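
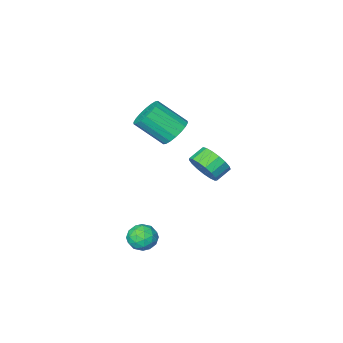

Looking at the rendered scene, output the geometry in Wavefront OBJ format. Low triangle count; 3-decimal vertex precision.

v 1.869 3.787 -2.613
v 2.475 3.902 -3.245
v 2.805 3.018 -1.855
v 3.411 3.133 -2.487
v 3.155 3.817 -1.991
v 2.576 4.293 -2.459
v 2.704 2.627 -2.641
v 2.125 3.103 -3.109
v 2.991 3.186 -3.262
v 3.27 3.921 -2.86
v 2.01 2.999 -2.24
v 2.289 3.734 -1.838
v 2.09 3.912 -2.996
v 3.19 3.008 -2.104
v 3.039 3.41 -1.813
v 3.396 3.478 -2.184
v 2.149 4.141 -2.534
v 2.506 4.209 -2.905
v 2.905 4.16 -2.168
v 2.774 2.711 -2.195
v 3.131 2.779 -2.566
v 1.884 3.442 -2.916
v 2.241 3.51 -3.287
v 2.375 2.76 -2.932
v 2.75 3.559 -3.377
v 3.3 3.107 -2.931
v 2.884 2.809 -3.022
v 2.544 3.089 -3.297
v 2.913 3.991 -3.141
v 3.464 3.539 -2.695
v 3.313 3.941 -2.404
v 2.973 4.22 -2.679
v 3.217 3.57 -3.151
v 1.816 3.381 -2.405
v 2.367 2.929 -1.959
v 2.307 2.7 -2.421
v 1.967 2.979 -2.696
v 1.98 3.813 -2.169
v 2.53 3.361 -1.723
v 2.736 3.831 -1.803
v 2.396 4.111 -2.078
v 2.063 3.35 -1.949
v -2.494 0.861 -0.642
v -2.032 0.225 0.039
v -2.945 0.103 0.544
v -3.406 0.739 -0.138
v -1.979 0.676 0.242
v -2.892 0.554 0.747
v -2.045 1.169 0.243
v -2.957 1.048 0.748
v -2.213 1.592 0.041
v -3.125 1.471 0.546
v -2.445 1.847 -0.317
v -3.358 1.726 0.188
v -2.689 1.877 -0.75
v -3.601 1.755 -0.245
v -2.888 1.673 -1.159
v -3.8 1.552 -0.654
v -2.996 1.284 -1.449
v -3.909 1.162 -0.944
v -2.99 0.797 -1.554
v -3.902 0.676 -1.049
v -2.87 0.325 -1.451
v -3.782 0.204 -0.946
v -2.664 -0.024 -1.162
v -3.576 -0.145 -0.657
v -2.418 -0.17 -0.755
v -3.331 -0.292 -0.25
v -2.19 -0.081 -0.321
v -3.103 -0.202 0.184
v -0.458 1.471 3.271
v 0.232 2.151 3.214
v 1.388 1.088 4.532
v 0.698 0.409 4.589
v -0.013 2.29 3.541
v 1.143 1.228 4.859
v -0.346 2.267 3.814
v 0.81 1.204 5.132
v -0.702 2.086 3.98
v 0.454 1.024 5.298
v -1.009 1.784 4.006
v 0.147 0.721 5.324
v -1.207 1.419 3.886
v -0.05 0.357 5.204
v -1.256 1.065 3.644
v -0.1 0.003 4.962
v -1.148 0.792 3.328
v 0.008 -0.271 4.646
v -0.903 0.652 3.001
v 0.253 -0.41 4.319
v -0.57 0.676 2.728
v 0.586 -0.387 4.046
v -0.214 0.856 2.562
v 0.942 -0.206 3.88
v 0.093 1.159 2.536
v 1.249 0.096 3.854
v 0.29 1.523 2.656
v 1.447 0.461 3.974
v 0.34 1.877 2.898
v 1.496 0.815 4.216
f 1 38 17
f 38 12 41
f 17 41 6
f 38 41 17
f 1 17 13
f 17 6 18
f 13 18 2
f 17 18 13
f 1 13 22
f 13 2 23
f 22 23 8
f 13 23 22
f 1 22 34
f 22 8 37
f 34 37 11
f 22 37 34
f 1 34 38
f 34 11 42
f 38 42 12
f 34 42 38
f 2 18 29
f 18 6 32
f 29 32 10
f 18 32 29
f 6 41 19
f 41 12 40
f 19 40 5
f 41 40 19
f 12 42 39
f 42 11 35
f 39 35 3
f 42 35 39
f 11 37 36
f 37 8 24
f 36 24 7
f 37 24 36
f 8 23 28
f 23 2 25
f 28 25 9
f 23 25 28
f 4 30 16
f 30 10 31
f 16 31 5
f 30 31 16
f 4 16 14
f 16 5 15
f 14 15 3
f 16 15 14
f 4 14 21
f 14 3 20
f 21 20 7
f 14 20 21
f 4 21 26
f 21 7 27
f 26 27 9
f 21 27 26
f 4 26 30
f 26 9 33
f 30 33 10
f 26 33 30
f 5 31 19
f 31 10 32
f 19 32 6
f 31 32 19
f 3 15 39
f 15 5 40
f 39 40 12
f 15 40 39
f 7 20 36
f 20 3 35
f 36 35 11
f 20 35 36
f 9 27 28
f 27 7 24
f 28 24 8
f 27 24 28
f 10 33 29
f 33 9 25
f 29 25 2
f 33 25 29
f 44 43 47
f 44 47 45
f 45 47 48
f 45 48 46
f 47 43 49
f 47 49 48
f 48 49 50
f 48 50 46
f 49 43 51
f 49 51 50
f 50 51 52
f 50 52 46
f 51 43 53
f 51 53 52
f 52 53 54
f 52 54 46
f 53 43 55
f 53 55 54
f 54 55 56
f 54 56 46
f 55 43 57
f 55 57 56
f 56 57 58
f 56 58 46
f 57 43 59
f 57 59 58
f 58 59 60
f 58 60 46
f 59 43 61
f 59 61 60
f 60 61 62
f 60 62 46
f 61 43 63
f 61 63 62
f 62 63 64
f 62 64 46
f 63 43 65
f 63 65 64
f 64 65 66
f 64 66 46
f 65 43 67
f 65 67 66
f 66 67 68
f 66 68 46
f 67 43 69
f 67 69 68
f 68 69 70
f 68 70 46
f 69 43 44
f 69 44 70
f 70 44 45
f 70 45 46
f 72 71 75
f 72 75 73
f 73 75 76
f 73 76 74
f 75 71 77
f 75 77 76
f 76 77 78
f 76 78 74
f 77 71 79
f 77 79 78
f 78 79 80
f 78 80 74
f 79 71 81
f 79 81 80
f 80 81 82
f 80 82 74
f 81 71 83
f 81 83 82
f 82 83 84
f 82 84 74
f 83 71 85
f 83 85 84
f 84 85 86
f 84 86 74
f 85 71 87
f 85 87 86
f 86 87 88
f 86 88 74
f 87 71 89
f 87 89 88
f 88 89 90
f 88 90 74
f 89 71 91
f 89 91 90
f 90 91 92
f 90 92 74
f 91 71 93
f 91 93 92
f 92 93 94
f 92 94 74
f 93 71 95
f 93 95 94
f 94 95 96
f 94 96 74
f 95 71 97
f 95 97 96
f 96 97 98
f 96 98 74
f 97 71 99
f 97 99 98
f 98 99 100
f 98 100 74
f 99 71 72
f 99 72 100
f 100 72 73
f 100 73 74



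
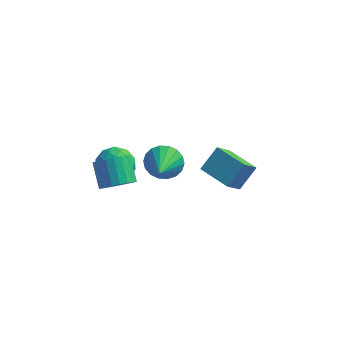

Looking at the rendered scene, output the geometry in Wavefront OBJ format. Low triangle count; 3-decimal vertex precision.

v -2.709 0.761 0.497
v -1.9 0.192 0.481
v -3.3 -0.112 1.699
v -2.491 -0.681 1.683
v -2.43 0.257 1.989
v -2.065 0.797 1.246
v -3.135 -0.717 0.934
v -2.77 -0.177 0.191
v -2.164 -0.721 0.751
v -1.728 -0.119 1.403
v -3.472 0.199 0.777
v -3.036 0.801 1.429
v -2.253 0.553 0.383
v -2.947 -0.473 1.797
v -2.911 0.078 1.976
v -2.436 -0.256 1.967
v -2.349 0.909 0.833
v -1.874 0.574 0.823
v -2.185 0.612 1.71
v -3.326 -0.494 1.357
v -2.851 -0.829 1.347
v -2.764 0.336 0.213
v -2.289 0.002 0.204
v -3.015 -0.532 0.47
v -1.933 -0.318 0.533
v -2.28 -0.831 1.24
v -2.658 -0.852 0.8
v -2.444 -0.535 0.363
v -1.676 0.036 0.916
v -2.024 -0.477 1.623
v -1.987 0.074 1.802
v -1.773 0.391 1.365
v -1.831 -0.501 1.075
v -3.176 0.557 0.557
v -3.524 0.044 1.264
v -3.427 -0.311 0.815
v -3.213 0.006 0.378
v -2.92 0.911 0.94
v -3.267 0.398 1.647
v -2.756 0.615 1.817
v -2.542 0.932 1.38
v -3.369 0.581 1.105
v -2.014 -1.853 1.698
v -1.271 -1.42 1.664
v -1.784 -0.474 2.529
v -2.526 -0.907 2.562
v -1.455 -1.273 1.395
v -1.968 -0.328 2.259
v -1.736 -1.227 1.178
v -2.248 -0.281 2.042
v -2.064 -1.288 1.051
v -2.577 -0.343 1.915
v -2.384 -1.448 1.035
v -2.896 -0.502 1.9
v -2.64 -1.677 1.135
v -3.152 -0.732 1.999
v -2.787 -1.937 1.331
v -3.3 -0.991 2.196
v -2.801 -2.182 1.591
v -3.313 -1.237 2.456
v -2.679 -2.37 1.87
v -3.191 -1.425 2.734
v -2.441 -2.469 2.118
v -2.954 -1.524 2.983
v -2.13 -2.461 2.294
v -2.643 -1.516 3.159
v -1.799 -2.348 2.367
v -2.311 -1.403 3.232
v -1.505 -2.15 2.324
v -2.017 -1.204 3.189
v -1.298 -1.899 2.173
v -1.811 -0.954 3.037
v -1.216 -1.641 1.939
v -1.728 -0.696 2.804
v 2.087 -0.966 2.696
v 1.682 -1.815 3.76
v 2.652 -0.147 3.564
v 2.247 -0.996 4.628
v 3.433 -1.764 2.572
v 3.028 -2.613 3.636
v 3.998 -0.945 3.44
v 3.593 -1.794 4.504
v -0.777 1.946 -0.404
v 0.057 2.228 -0.022
v -0.643 0.374 0.464
v -0.229 2.362 0.266
v -0.624 2.414 0.421
v -1.049 2.373 0.412
v -1.42 2.247 0.242
v -1.664 2.062 -0.056
v -1.733 1.854 -0.422
v -1.612 1.664 -0.785
v -1.325 1.53 -1.073
v -0.931 1.478 -1.228
v -0.505 1.519 -1.219
v -0.134 1.644 -1.049
v 0.11 1.83 -0.752
v 0.178 2.038 -0.385
f 1 38 17
f 38 12 41
f 17 41 6
f 38 41 17
f 1 17 13
f 17 6 18
f 13 18 2
f 17 18 13
f 1 13 22
f 13 2 23
f 22 23 8
f 13 23 22
f 1 22 34
f 22 8 37
f 34 37 11
f 22 37 34
f 1 34 38
f 34 11 42
f 38 42 12
f 34 42 38
f 2 18 29
f 18 6 32
f 29 32 10
f 18 32 29
f 6 41 19
f 41 12 40
f 19 40 5
f 41 40 19
f 12 42 39
f 42 11 35
f 39 35 3
f 42 35 39
f 11 37 36
f 37 8 24
f 36 24 7
f 37 24 36
f 8 23 28
f 23 2 25
f 28 25 9
f 23 25 28
f 4 30 16
f 30 10 31
f 16 31 5
f 30 31 16
f 4 16 14
f 16 5 15
f 14 15 3
f 16 15 14
f 4 14 21
f 14 3 20
f 21 20 7
f 14 20 21
f 4 21 26
f 21 7 27
f 26 27 9
f 21 27 26
f 4 26 30
f 26 9 33
f 30 33 10
f 26 33 30
f 5 31 19
f 31 10 32
f 19 32 6
f 31 32 19
f 3 15 39
f 15 5 40
f 39 40 12
f 15 40 39
f 7 20 36
f 20 3 35
f 36 35 11
f 20 35 36
f 9 27 28
f 27 7 24
f 28 24 8
f 27 24 28
f 10 33 29
f 33 9 25
f 29 25 2
f 33 25 29
f 44 43 47
f 44 47 45
f 45 47 48
f 45 48 46
f 47 43 49
f 47 49 48
f 48 49 50
f 48 50 46
f 49 43 51
f 49 51 50
f 50 51 52
f 50 52 46
f 51 43 53
f 51 53 52
f 52 53 54
f 52 54 46
f 53 43 55
f 53 55 54
f 54 55 56
f 54 56 46
f 55 43 57
f 55 57 56
f 56 57 58
f 56 58 46
f 57 43 59
f 57 59 58
f 58 59 60
f 58 60 46
f 59 43 61
f 59 61 60
f 60 61 62
f 60 62 46
f 61 43 63
f 61 63 62
f 62 63 64
f 62 64 46
f 63 43 65
f 63 65 64
f 64 65 66
f 64 66 46
f 65 43 67
f 65 67 66
f 66 67 68
f 66 68 46
f 67 43 69
f 67 69 68
f 68 69 70
f 68 70 46
f 69 43 71
f 69 71 70
f 70 71 72
f 70 72 46
f 71 43 73
f 71 73 72
f 72 73 74
f 72 74 46
f 73 43 44
f 73 44 74
f 74 44 45
f 74 45 46
f 76 78 75
f 79 76 75
f 75 78 77
f 77 79 75
f 76 82 78
f 80 76 79
f 80 82 76
f 78 82 77
f 81 79 77
f 77 82 81
f 81 80 79
f 82 80 81
f 84 83 86
f 84 86 85
f 86 83 87
f 86 87 85
f 87 83 88
f 87 88 85
f 88 83 89
f 88 89 85
f 89 83 90
f 89 90 85
f 90 83 91
f 90 91 85
f 91 83 92
f 91 92 85
f 92 83 93
f 92 93 85
f 93 83 94
f 93 94 85
f 94 83 95
f 94 95 85
f 95 83 96
f 95 96 85
f 96 83 97
f 96 97 85
f 97 83 98
f 97 98 85
f 98 83 84
f 98 84 85



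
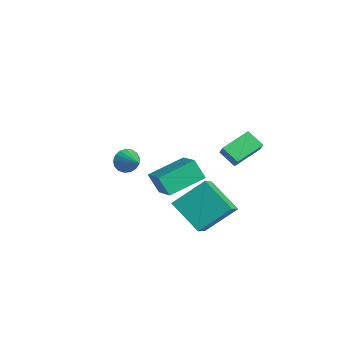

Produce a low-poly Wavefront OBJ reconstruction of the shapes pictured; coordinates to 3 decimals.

v 2.199 2.07 3.115
v 2.006 3.681 3.686
v 3.077 2.394 2.499
v 2.884 4.005 3.071
v 2.736 1.895 3.789
v 2.543 3.506 4.361
v 3.614 2.219 3.174
v 3.421 3.83 3.745
v 1.355 -0.894 0.737
v 0.782 -1.188 1.785
v 1.408 1.12 1.332
v 0.835 0.826 2.379
v 2.805 -1.146 1.461
v 2.232 -1.44 2.508
v 2.858 0.868 2.055
v 2.285 0.574 3.103
v -4.577 0.617 -0.916
v -4.289 0.303 -1.569
v -3.163 0.603 -0.284
v -4.259 0.671 -1.627
v -4.303 1.026 -1.521
v -4.409 1.288 -1.277
v -4.554 1.396 -0.95
v -4.705 1.326 -0.616
v -4.826 1.093 -0.35
v -4.89 0.751 -0.215
v -4.883 0.379 -0.239
v -4.805 0.061 -0.419
v -4.676 -0.129 -0.713
v -4.524 -0.149 -1.054
v -4.384 0.007 -1.363
v -0.185 1.164 -1.813
v 0.241 2.865 -0.502
v 1.553 1.666 -3.029
v 1.979 3.368 -1.718
v 0.821 0.132 -0.802
v 1.247 1.834 0.509
v 2.559 0.635 -2.018
v 2.985 2.336 -0.707
f 2 4 1
f 5 2 1
f 1 4 3
f 3 5 1
f 2 8 4
f 6 2 5
f 6 8 2
f 4 8 3
f 7 5 3
f 3 8 7
f 7 6 5
f 8 6 7
f 10 12 9
f 13 10 9
f 9 12 11
f 11 13 9
f 10 16 12
f 14 10 13
f 14 16 10
f 12 16 11
f 15 13 11
f 11 16 15
f 15 14 13
f 16 14 15
f 18 17 20
f 18 20 19
f 20 17 21
f 20 21 19
f 21 17 22
f 21 22 19
f 22 17 23
f 22 23 19
f 23 17 24
f 23 24 19
f 24 17 25
f 24 25 19
f 25 17 26
f 25 26 19
f 26 17 27
f 26 27 19
f 27 17 28
f 27 28 19
f 28 17 29
f 28 29 19
f 29 17 30
f 29 30 19
f 30 17 31
f 30 31 19
f 31 17 18
f 31 18 19
f 33 35 32
f 36 33 32
f 32 35 34
f 34 36 32
f 33 39 35
f 37 33 36
f 37 39 33
f 35 39 34
f 38 36 34
f 34 39 38
f 38 37 36
f 39 37 38



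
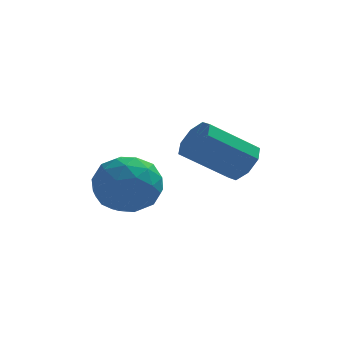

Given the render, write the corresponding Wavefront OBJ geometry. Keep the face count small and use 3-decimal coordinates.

v 0.62 -1.391 1.05
v 1.124 -1.414 1.721
v -0.497 -1.832 2.922
v -1 -1.809 2.25
v 0.89 -0.826 1.61
v -0.731 -1.244 2.811
v 0.498 -0.569 1.17
v -1.123 -0.987 2.371
v 0.178 -0.793 0.66
v -1.443 -1.211 1.86
v 0.117 -1.368 0.378
v -1.504 -1.786 1.579
v 0.351 -1.956 0.489
v -1.27 -2.374 1.69
v 0.743 -2.213 0.929
v -0.878 -2.631 2.13
v 1.063 -1.989 1.44
v -0.558 -2.407 2.64
v -4.222 -1.602 0.532
v -3.469 -1.116 -0.34
v -2.811 -2.984 0.98
v -2.058 -2.498 0.108
v -2.309 -1.85 1.148
v -3.181 -0.996 0.871
v -3.099 -3.104 -0.231
v -3.971 -2.25 -0.508
v -2.775 -2.044 -0.812
v -2.287 -1.269 0.04
v -3.993 -2.831 0.6
v -3.505 -2.056 1.452
v -3.969 -1.238 0.057
v -2.311 -2.862 0.583
v -2.459 -2.481 1.195
v -2.016 -2.196 0.682
v -3.8 -1.167 0.769
v -3.357 -0.882 0.256
v -2.676 -1.313 1.131
v -2.923 -3.218 0.384
v -2.48 -2.933 -0.129
v -4.264 -1.904 -0.042
v -3.821 -1.619 -0.555
v -3.604 -2.787 -0.491
v -3.118 -1.498 -0.734
v -2.289 -2.31 -0.47
v -2.901 -2.666 -0.67
v -3.413 -2.164 -0.833
v -2.831 -1.042 -0.233
v -2.002 -1.854 0.031
v -2.15 -1.474 0.642
v -2.662 -0.972 0.48
v -2.424 -1.588 -0.51
v -4.278 -2.246 0.609
v -3.449 -3.058 0.873
v -3.618 -3.128 0.16
v -4.13 -2.626 -0.002
v -3.991 -1.79 1.11
v -3.162 -2.602 1.374
v -2.867 -1.936 1.473
v -3.379 -1.434 1.31
v -3.856 -2.512 1.15
f 2 1 5
f 2 5 3
f 3 5 6
f 3 6 4
f 5 1 7
f 5 7 6
f 6 7 8
f 6 8 4
f 7 1 9
f 7 9 8
f 8 9 10
f 8 10 4
f 9 1 11
f 9 11 10
f 10 11 12
f 10 12 4
f 11 1 13
f 11 13 12
f 12 13 14
f 12 14 4
f 13 1 15
f 13 15 14
f 14 15 16
f 14 16 4
f 15 1 17
f 15 17 16
f 16 17 18
f 16 18 4
f 17 1 2
f 17 2 18
f 18 2 3
f 18 3 4
f 19 56 35
f 56 30 59
f 35 59 24
f 56 59 35
f 19 35 31
f 35 24 36
f 31 36 20
f 35 36 31
f 19 31 40
f 31 20 41
f 40 41 26
f 31 41 40
f 19 40 52
f 40 26 55
f 52 55 29
f 40 55 52
f 19 52 56
f 52 29 60
f 56 60 30
f 52 60 56
f 20 36 47
f 36 24 50
f 47 50 28
f 36 50 47
f 24 59 37
f 59 30 58
f 37 58 23
f 59 58 37
f 30 60 57
f 60 29 53
f 57 53 21
f 60 53 57
f 29 55 54
f 55 26 42
f 54 42 25
f 55 42 54
f 26 41 46
f 41 20 43
f 46 43 27
f 41 43 46
f 22 48 34
f 48 28 49
f 34 49 23
f 48 49 34
f 22 34 32
f 34 23 33
f 32 33 21
f 34 33 32
f 22 32 39
f 32 21 38
f 39 38 25
f 32 38 39
f 22 39 44
f 39 25 45
f 44 45 27
f 39 45 44
f 22 44 48
f 44 27 51
f 48 51 28
f 44 51 48
f 23 49 37
f 49 28 50
f 37 50 24
f 49 50 37
f 21 33 57
f 33 23 58
f 57 58 30
f 33 58 57
f 25 38 54
f 38 21 53
f 54 53 29
f 38 53 54
f 27 45 46
f 45 25 42
f 46 42 26
f 45 42 46
f 28 51 47
f 51 27 43
f 47 43 20
f 51 43 47



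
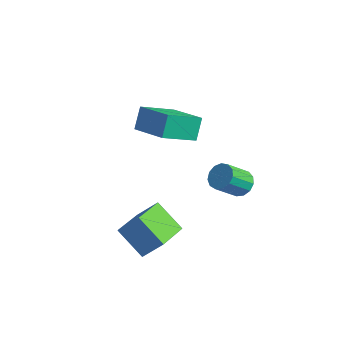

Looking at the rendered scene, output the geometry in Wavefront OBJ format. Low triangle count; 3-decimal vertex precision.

v 0.333 -4.202 -3.849
v -1.072 -4.333 -2.715
v -0.295 -2.288 -4.405
v -1.7 -2.419 -3.271
v 1.12 -3.641 -2.809
v -0.285 -3.772 -1.675
v 0.492 -1.727 -3.365
v -0.913 -1.858 -2.231
v 0.042 2.858 -3.31
v 0.776 2.66 -3.298
v 0.452 1.525 -2.218
v -0.282 1.722 -2.23
v 0.727 2.961 -2.996
v 0.403 1.825 -1.917
v 0.46 3.228 -2.795
v 0.136 2.093 -1.715
v 0.061 3.378 -2.757
v -0.263 2.243 -1.677
v -0.344 3.363 -2.894
v -0.668 2.228 -1.814
v -0.627 3.188 -3.164
v -0.951 2.052 -2.084
v -0.697 2.907 -3.479
v -1.021 1.772 -2.4
v -0.533 2.611 -3.742
v -0.857 1.476 -2.662
v -0.186 2.393 -3.867
v -0.51 1.258 -2.787
v 0.233 2.323 -3.815
v -0.09 1.187 -2.735
v 0.592 2.423 -3.603
v 0.268 1.287 -2.523
v -2.981 -1.213 1.486
v -3.243 -0.549 2.549
v -2.46 0.498 0.546
v -2.722 1.162 1.609
v -0.998 -1.462 2.131
v -1.26 -0.798 3.194
v -0.477 0.249 1.191
v -0.739 0.913 2.254
f 2 4 1
f 5 2 1
f 1 4 3
f 3 5 1
f 2 8 4
f 6 2 5
f 6 8 2
f 4 8 3
f 7 5 3
f 3 8 7
f 7 6 5
f 8 6 7
f 10 9 13
f 10 13 11
f 11 13 14
f 11 14 12
f 13 9 15
f 13 15 14
f 14 15 16
f 14 16 12
f 15 9 17
f 15 17 16
f 16 17 18
f 16 18 12
f 17 9 19
f 17 19 18
f 18 19 20
f 18 20 12
f 19 9 21
f 19 21 20
f 20 21 22
f 20 22 12
f 21 9 23
f 21 23 22
f 22 23 24
f 22 24 12
f 23 9 25
f 23 25 24
f 24 25 26
f 24 26 12
f 25 9 27
f 25 27 26
f 26 27 28
f 26 28 12
f 27 9 29
f 27 29 28
f 28 29 30
f 28 30 12
f 29 9 31
f 29 31 30
f 30 31 32
f 30 32 12
f 31 9 10
f 31 10 32
f 32 10 11
f 32 11 12
f 34 36 33
f 37 34 33
f 33 36 35
f 35 37 33
f 34 40 36
f 38 34 37
f 38 40 34
f 36 40 35
f 39 37 35
f 35 40 39
f 39 38 37
f 40 38 39



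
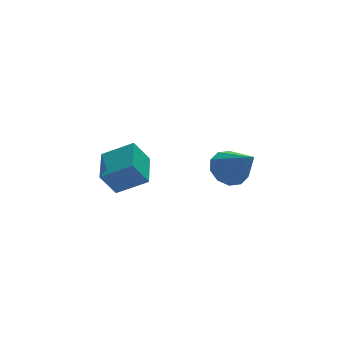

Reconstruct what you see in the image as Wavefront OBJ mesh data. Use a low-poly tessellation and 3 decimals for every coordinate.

v -3.823 1.25 0.33
v -2.594 0.601 1.122
v -3.212 2.895 0.73
v -1.983 2.246 1.522
v -3.117 1.254 -0.762
v -1.888 0.605 0.03
v -2.506 2.899 -0.362
v -1.277 2.25 0.43
v 2.309 2.129 -0.787
v 3.271 2.312 -0.934
v 2.811 0.611 0.607
v 3.078 2.669 -0.475
v 2.592 2.819 -0.136
v 1.998 2.706 -0.045
v 1.522 2.373 -0.238
v 1.347 1.946 -0.64
v 1.54 1.589 -1.098
v 2.026 1.438 -1.437
v 2.621 1.551 -1.528
v 3.096 1.885 -1.335
f 2 4 1
f 5 2 1
f 1 4 3
f 3 5 1
f 2 8 4
f 6 2 5
f 6 8 2
f 4 8 3
f 7 5 3
f 3 8 7
f 7 6 5
f 8 6 7
f 10 9 12
f 10 12 11
f 12 9 13
f 12 13 11
f 13 9 14
f 13 14 11
f 14 9 15
f 14 15 11
f 15 9 16
f 15 16 11
f 16 9 17
f 16 17 11
f 17 9 18
f 17 18 11
f 18 9 19
f 18 19 11
f 19 9 20
f 19 20 11
f 20 9 10
f 20 10 11



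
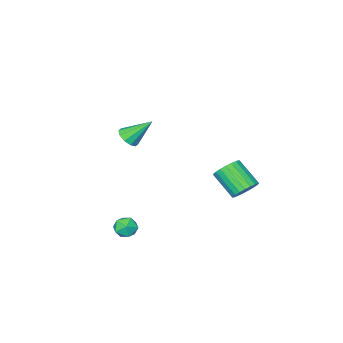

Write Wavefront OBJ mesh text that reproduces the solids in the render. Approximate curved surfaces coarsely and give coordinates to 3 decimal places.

v 3.253 0.697 -2.103
v 3.9 0.662 -2.553
v 3.32 -0.562 -1.907
v 3.967 -0.597 -2.357
v 3.994 -0.24 -1.655
v 3.953 0.538 -1.776
v 3.267 -0.438 -2.684
v 3.226 0.34 -2.805
v 3.909 -0.04 -2.912
v 4.358 0.083 -2.276
v 2.862 0.017 -2.184
v 3.311 0.14 -1.548
v -4.021 1.438 -1.801
v -3.332 1.094 -2.285
v -3.23 -0.422 -1.063
v -3.919 -0.078 -0.579
v -3.15 1.31 -2.033
v -3.048 -0.206 -0.81
v -3.12 1.548 -1.74
v -3.018 0.032 -0.518
v -3.245 1.767 -1.458
v -3.143 0.251 -0.236
v -3.504 1.929 -1.236
v -3.402 0.413 -0.013
v -3.853 2.006 -1.111
v -3.751 0.491 0.112
v -4.231 1.985 -1.105
v -4.129 0.47 0.117
v -4.572 1.87 -1.22
v -4.47 0.354 0.003
v -4.818 1.679 -1.435
v -4.716 0.164 -0.213
v -4.927 1.447 -1.714
v -4.825 -0.068 -0.491
v -4.878 1.214 -2.008
v -4.776 -0.302 -0.785
v -4.682 1.019 -2.266
v -4.58 -0.497 -1.043
v -4.371 0.896 -2.443
v -4.269 -0.619 -1.221
v -4 0.868 -2.51
v -3.898 -0.648 -1.287
v -3.632 0.937 -2.454
v -3.53 -0.578 -1.232
v 1.762 -1.886 3.324
v 2.387 -1.859 3.739
v 0.838 -0.934 4.656
v 2.38 -1.484 3.465
v 2.136 -1.263 3.138
v 1.75 -1.28 2.883
v 1.369 -1.529 2.795
v 1.138 -1.914 2.91
v 1.145 -2.288 3.183
v 1.388 -2.509 3.51
v 1.774 -2.492 3.766
v 2.156 -2.244 3.853
f 1 12 6
f 1 6 2
f 1 2 8
f 1 8 11
f 1 11 12
f 2 6 10
f 6 12 5
f 12 11 3
f 11 8 7
f 8 2 9
f 4 10 5
f 4 5 3
f 4 3 7
f 4 7 9
f 4 9 10
f 5 10 6
f 3 5 12
f 7 3 11
f 9 7 8
f 10 9 2
f 14 13 17
f 14 17 15
f 15 17 18
f 15 18 16
f 17 13 19
f 17 19 18
f 18 19 20
f 18 20 16
f 19 13 21
f 19 21 20
f 20 21 22
f 20 22 16
f 21 13 23
f 21 23 22
f 22 23 24
f 22 24 16
f 23 13 25
f 23 25 24
f 24 25 26
f 24 26 16
f 25 13 27
f 25 27 26
f 26 27 28
f 26 28 16
f 27 13 29
f 27 29 28
f 28 29 30
f 28 30 16
f 29 13 31
f 29 31 30
f 30 31 32
f 30 32 16
f 31 13 33
f 31 33 32
f 32 33 34
f 32 34 16
f 33 13 35
f 33 35 34
f 34 35 36
f 34 36 16
f 35 13 37
f 35 37 36
f 36 37 38
f 36 38 16
f 37 13 39
f 37 39 38
f 38 39 40
f 38 40 16
f 39 13 41
f 39 41 40
f 40 41 42
f 40 42 16
f 41 13 43
f 41 43 42
f 42 43 44
f 42 44 16
f 43 13 14
f 43 14 44
f 44 14 15
f 44 15 16
f 46 45 48
f 46 48 47
f 48 45 49
f 48 49 47
f 49 45 50
f 49 50 47
f 50 45 51
f 50 51 47
f 51 45 52
f 51 52 47
f 52 45 53
f 52 53 47
f 53 45 54
f 53 54 47
f 54 45 55
f 54 55 47
f 55 45 56
f 55 56 47
f 56 45 46
f 56 46 47



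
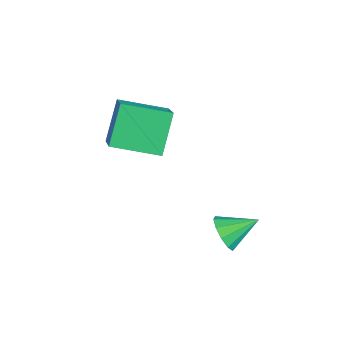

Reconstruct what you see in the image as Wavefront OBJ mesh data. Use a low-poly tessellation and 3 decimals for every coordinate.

v 3.606 1.919 -2.747
v 4.282 1.583 -2.294
v 3.814 3.301 -2.033
v 4.477 1.793 -2.756
v 4.34 2.051 -3.215
v 3.922 2.258 -3.495
v 3.384 2.336 -3.49
v 2.931 2.254 -3.201
v 2.735 2.045 -2.738
v 2.873 1.787 -2.279
v 3.29 1.58 -1.999
v 3.829 1.502 -2.005
v -2.238 -0.798 1.505
v -0.511 -1.111 2.797
v -1.507 1.184 1.008
v 0.22 0.87 2.301
v -1.18 -1.59 -0.101
v 0.547 -1.904 1.192
v -0.449 0.391 -0.597
v 1.278 0.078 0.695
f 2 1 4
f 2 4 3
f 4 1 5
f 4 5 3
f 5 1 6
f 5 6 3
f 6 1 7
f 6 7 3
f 7 1 8
f 7 8 3
f 8 1 9
f 8 9 3
f 9 1 10
f 9 10 3
f 10 1 11
f 10 11 3
f 11 1 12
f 11 12 3
f 12 1 2
f 12 2 3
f 14 16 13
f 17 14 13
f 13 16 15
f 15 17 13
f 14 20 16
f 18 14 17
f 18 20 14
f 16 20 15
f 19 17 15
f 15 20 19
f 19 18 17
f 20 18 19



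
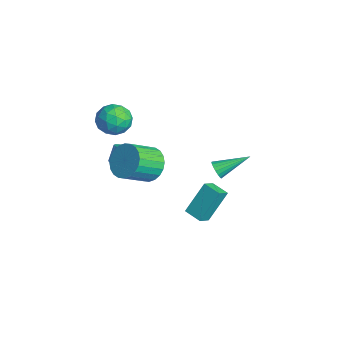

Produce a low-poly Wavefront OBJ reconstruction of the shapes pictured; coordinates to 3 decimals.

v -1.06 1.122 -0.252
v -0.805 1.308 -0.714
v -0.84 2.818 0.552
v -1.044 1.36 -0.759
v -1.287 1.365 -0.702
v -1.485 1.321 -0.557
v -1.598 1.238 -0.351
v -1.605 1.132 -0.125
v -1.504 1.024 0.075
v -1.314 0.936 0.211
v -1.075 0.884 0.255
v -0.832 0.879 0.199
v -0.634 0.922 0.053
v -0.521 1.005 -0.153
v -0.514 1.111 -0.378
v -0.615 1.219 -0.579
v -1.771 0.176 -3.799
v -2.036 1.279 -2.127
v -0.874 0.669 -3.982
v -1.139 1.772 -2.31
v -1.341 -0.432 -3.33
v -1.606 0.671 -1.658
v -0.444 0.061 -3.513
v -0.709 1.164 -1.841
v -0.499 -2.553 1.581
v 0.178 -1.991 2.117
v 0.576 -3.365 3.055
v -0.101 -3.927 2.519
v -0.156 -1.94 2.334
v 0.241 -3.313 3.272
v -0.542 -1.981 2.436
v -0.145 -3.355 3.375
v -0.922 -2.11 2.409
v -0.525 -3.483 3.347
v -1.237 -2.307 2.255
v -0.84 -3.68 3.193
v -1.44 -2.54 1.999
v -1.043 -3.914 2.937
v -1.5 -2.776 1.679
v -1.102 -4.149 2.617
v -1.407 -2.978 1.344
v -1.009 -4.351 2.282
v -1.176 -3.115 1.045
v -0.778 -4.489 1.983
v -0.841 -3.167 0.828
v -0.444 -4.54 1.766
v -0.455 -3.125 0.725
v -0.058 -4.499 1.664
v -0.075 -2.997 0.753
v 0.322 -4.37 1.691
v 0.24 -2.8 0.907
v 0.637 -4.173 1.845
v 0.443 -2.566 1.163
v 0.84 -3.94 2.101
v 0.502 -2.331 1.483
v 0.9 -3.704 2.421
v 0.409 -2.129 1.818
v 0.807 -3.502 2.756
v -2.883 -3.34 -0.04
v -2.296 -3.326 0.189
v -2.651 -2.926 1.07
v -3.237 -2.94 0.84
v -2.328 -3.058 0.055
v -2.682 -2.658 0.935
v -2.486 -2.855 -0.101
v -2.84 -2.454 0.779
v -2.736 -2.762 -0.244
v -3.09 -2.362 0.637
v -3.019 -2.803 -0.339
v -3.373 -2.402 0.541
v -3.271 -2.966 -0.366
v -3.625 -2.566 0.514
v -3.434 -3.215 -0.319
v -3.788 -2.815 0.562
v -3.471 -3.493 -0.207
v -3.825 -3.092 0.673
v -3.373 -3.735 -0.058
v -3.727 -3.335 0.823
v -3.163 -3.888 0.096
v -3.517 -3.487 0.976
v -2.889 -3.915 0.219
v -3.243 -3.514 1.099
v -2.613 -3.81 0.282
v -2.967 -3.409 1.162
v -2.399 -3.597 0.271
v -2.754 -3.197 1.152
v -3.684 -3.115 3.49
v -3.04 -3.169 4.237
v -2.76 -4.091 2.623
v -2.116 -4.145 3.37
v -3.007 -4.564 3.455
v -3.578 -3.96 3.99
v -2.222 -3.3 2.87
v -2.793 -2.696 3.405
v -2.136 -3.283 3.854
v -2.622 -4.064 4.216
v -3.178 -3.196 2.644
v -3.664 -3.977 3.006
v -3.443 -3.056 3.939
v -2.357 -4.204 2.921
v -2.881 -4.45 2.97
v -2.502 -4.481 3.41
v -3.76 -3.522 3.794
v -3.381 -3.553 4.234
v -3.362 -4.373 3.774
v -2.419 -3.707 2.626
v -2.04 -3.738 3.066
v -3.298 -2.779 3.45
v -2.919 -2.81 3.89
v -2.438 -2.887 3.086
v -2.533 -3.155 4.154
v -1.99 -3.729 3.644
v -2.052 -3.232 3.35
v -2.388 -2.877 3.665
v -2.819 -3.615 4.366
v -2.276 -4.188 3.857
v -2.8 -4.434 3.906
v -3.135 -4.08 4.221
v -2.287 -3.682 4.141
v -3.524 -3.072 3.003
v -2.981 -3.645 2.494
v -2.665 -3.18 2.639
v -3 -2.826 2.954
v -3.81 -3.531 3.216
v -3.267 -4.105 2.706
v -3.412 -4.383 3.195
v -3.748 -4.028 3.51
v -3.513 -3.578 2.719
f 2 1 4
f 2 4 3
f 4 1 5
f 4 5 3
f 5 1 6
f 5 6 3
f 6 1 7
f 6 7 3
f 7 1 8
f 7 8 3
f 8 1 9
f 8 9 3
f 9 1 10
f 9 10 3
f 10 1 11
f 10 11 3
f 11 1 12
f 11 12 3
f 12 1 13
f 12 13 3
f 13 1 14
f 13 14 3
f 14 1 15
f 14 15 3
f 15 1 16
f 15 16 3
f 16 1 2
f 16 2 3
f 18 20 17
f 21 18 17
f 17 20 19
f 19 21 17
f 18 24 20
f 22 18 21
f 22 24 18
f 20 24 19
f 23 21 19
f 19 24 23
f 23 22 21
f 24 22 23
f 26 25 29
f 26 29 27
f 27 29 30
f 27 30 28
f 29 25 31
f 29 31 30
f 30 31 32
f 30 32 28
f 31 25 33
f 31 33 32
f 32 33 34
f 32 34 28
f 33 25 35
f 33 35 34
f 34 35 36
f 34 36 28
f 35 25 37
f 35 37 36
f 36 37 38
f 36 38 28
f 37 25 39
f 37 39 38
f 38 39 40
f 38 40 28
f 39 25 41
f 39 41 40
f 40 41 42
f 40 42 28
f 41 25 43
f 41 43 42
f 42 43 44
f 42 44 28
f 43 25 45
f 43 45 44
f 44 45 46
f 44 46 28
f 45 25 47
f 45 47 46
f 46 47 48
f 46 48 28
f 47 25 49
f 47 49 48
f 48 49 50
f 48 50 28
f 49 25 51
f 49 51 50
f 50 51 52
f 50 52 28
f 51 25 53
f 51 53 52
f 52 53 54
f 52 54 28
f 53 25 55
f 53 55 54
f 54 55 56
f 54 56 28
f 55 25 57
f 55 57 56
f 56 57 58
f 56 58 28
f 57 25 26
f 57 26 58
f 58 26 27
f 58 27 28
f 60 59 63
f 60 63 61
f 61 63 64
f 61 64 62
f 63 59 65
f 63 65 64
f 64 65 66
f 64 66 62
f 65 59 67
f 65 67 66
f 66 67 68
f 66 68 62
f 67 59 69
f 67 69 68
f 68 69 70
f 68 70 62
f 69 59 71
f 69 71 70
f 70 71 72
f 70 72 62
f 71 59 73
f 71 73 72
f 72 73 74
f 72 74 62
f 73 59 75
f 73 75 74
f 74 75 76
f 74 76 62
f 75 59 77
f 75 77 76
f 76 77 78
f 76 78 62
f 77 59 79
f 77 79 78
f 78 79 80
f 78 80 62
f 79 59 81
f 79 81 80
f 80 81 82
f 80 82 62
f 81 59 83
f 81 83 82
f 82 83 84
f 82 84 62
f 83 59 85
f 83 85 84
f 84 85 86
f 84 86 62
f 85 59 60
f 85 60 86
f 86 60 61
f 86 61 62
f 87 124 103
f 124 98 127
f 103 127 92
f 124 127 103
f 87 103 99
f 103 92 104
f 99 104 88
f 103 104 99
f 87 99 108
f 99 88 109
f 108 109 94
f 99 109 108
f 87 108 120
f 108 94 123
f 120 123 97
f 108 123 120
f 87 120 124
f 120 97 128
f 124 128 98
f 120 128 124
f 88 104 115
f 104 92 118
f 115 118 96
f 104 118 115
f 92 127 105
f 127 98 126
f 105 126 91
f 127 126 105
f 98 128 125
f 128 97 121
f 125 121 89
f 128 121 125
f 97 123 122
f 123 94 110
f 122 110 93
f 123 110 122
f 94 109 114
f 109 88 111
f 114 111 95
f 109 111 114
f 90 116 102
f 116 96 117
f 102 117 91
f 116 117 102
f 90 102 100
f 102 91 101
f 100 101 89
f 102 101 100
f 90 100 107
f 100 89 106
f 107 106 93
f 100 106 107
f 90 107 112
f 107 93 113
f 112 113 95
f 107 113 112
f 90 112 116
f 112 95 119
f 116 119 96
f 112 119 116
f 91 117 105
f 117 96 118
f 105 118 92
f 117 118 105
f 89 101 125
f 101 91 126
f 125 126 98
f 101 126 125
f 93 106 122
f 106 89 121
f 122 121 97
f 106 121 122
f 95 113 114
f 113 93 110
f 114 110 94
f 113 110 114
f 96 119 115
f 119 95 111
f 115 111 88
f 119 111 115



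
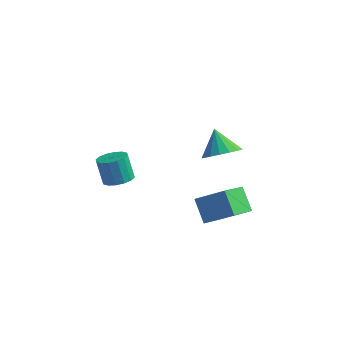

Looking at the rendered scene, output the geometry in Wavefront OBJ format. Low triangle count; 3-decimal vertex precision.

v 0.593 2.734 -3.4
v 2.057 3.092 -2.452
v 0.775 4.45 -4.329
v 2.238 4.809 -3.381
v 1.442 2.071 -4.459
v 2.905 2.43 -3.511
v 1.623 3.788 -5.388
v 3.087 4.146 -4.44
v -3.091 1.671 -2.486
v -2.581 2.322 -2.413
v -3.08 2.561 -1.061
v -3.589 1.909 -1.134
v -2.945 2.483 -2.575
v -3.444 2.722 -1.224
v -3.347 2.426 -2.714
v -3.846 2.665 -1.363
v -3.681 2.167 -2.791
v -4.18 2.406 -1.44
v -3.857 1.775 -2.787
v -4.356 2.014 -1.436
v -3.827 1.355 -2.702
v -4.326 1.594 -1.351
v -3.6 1.019 -2.559
v -4.099 1.258 -1.207
v -3.236 0.858 -2.396
v -3.735 1.097 -1.045
v -2.834 0.915 -2.257
v -3.333 1.154 -0.906
v -2.5 1.174 -2.18
v -2.999 1.413 -0.829
v -2.324 1.566 -2.184
v -2.823 1.805 -0.833
v -2.354 1.986 -2.269
v -2.853 2.225 -0.918
v 2.654 1.513 1.765
v 3.256 1.042 2.44
v 1.906 2.147 2.875
v 3.485 1.464 2.354
v 3.524 1.897 2.132
v 3.364 2.243 1.827
v 3.04 2.421 1.507
v 2.629 2.391 1.247
v 2.222 2.16 1.105
v 1.915 1.781 1.115
v 1.777 1.341 1.273
v 1.84 0.94 1.545
v 2.089 0.67 1.866
v 2.467 0.593 2.165
v 2.888 0.728 2.372
f 2 4 1
f 5 2 1
f 1 4 3
f 3 5 1
f 2 8 4
f 6 2 5
f 6 8 2
f 4 8 3
f 7 5 3
f 3 8 7
f 7 6 5
f 8 6 7
f 10 9 13
f 10 13 11
f 11 13 14
f 11 14 12
f 13 9 15
f 13 15 14
f 14 15 16
f 14 16 12
f 15 9 17
f 15 17 16
f 16 17 18
f 16 18 12
f 17 9 19
f 17 19 18
f 18 19 20
f 18 20 12
f 19 9 21
f 19 21 20
f 20 21 22
f 20 22 12
f 21 9 23
f 21 23 22
f 22 23 24
f 22 24 12
f 23 9 25
f 23 25 24
f 24 25 26
f 24 26 12
f 25 9 27
f 25 27 26
f 26 27 28
f 26 28 12
f 27 9 29
f 27 29 28
f 28 29 30
f 28 30 12
f 29 9 31
f 29 31 30
f 30 31 32
f 30 32 12
f 31 9 33
f 31 33 32
f 32 33 34
f 32 34 12
f 33 9 10
f 33 10 34
f 34 10 11
f 34 11 12
f 36 35 38
f 36 38 37
f 38 35 39
f 38 39 37
f 39 35 40
f 39 40 37
f 40 35 41
f 40 41 37
f 41 35 42
f 41 42 37
f 42 35 43
f 42 43 37
f 43 35 44
f 43 44 37
f 44 35 45
f 44 45 37
f 45 35 46
f 45 46 37
f 46 35 47
f 46 47 37
f 47 35 48
f 47 48 37
f 48 35 49
f 48 49 37
f 49 35 36
f 49 36 37



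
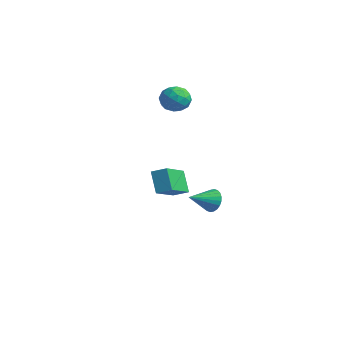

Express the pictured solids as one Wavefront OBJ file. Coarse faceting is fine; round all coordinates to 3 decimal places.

v -1.525 3.336 -3.715
v -0.976 3.097 -4.333
v -1.515 1.724 -3.085
v -0.764 3.193 -4.091
v -0.668 3.311 -3.792
v -0.703 3.432 -3.481
v -0.862 3.539 -3.205
v -1.122 3.614 -3.007
v -1.444 3.648 -2.917
v -1.778 3.634 -2.949
v -2.073 3.574 -3.097
v -2.285 3.478 -3.339
v -2.381 3.361 -3.638
v -2.347 3.239 -3.949
v -2.187 3.133 -4.224
v -1.927 3.057 -4.422
v -1.605 3.024 -4.512
v -1.271 3.038 -4.481
v 1.924 -1.694 0.713
v 2.95 -3.365 1.618
v 2.58 -1.102 1.063
v 3.606 -2.773 1.968
v 2.754 -1.867 -0.548
v 3.78 -3.538 0.357
v 3.41 -1.275 -0.198
v 4.436 -2.946 0.707
v -4.557 2.613 4.333
v -3.91 3.143 3.768
v -3.69 1.257 4.052
v -3.043 1.787 3.487
v -3.079 1.934 4.485
v -3.615 2.771 4.659
v -3.985 1.629 3.161
v -4.521 2.466 3.335
v -3.557 2.535 3.044
v -2.997 2.723 3.862
v -4.603 1.677 3.958
v -4.043 1.865 4.776
v -4.309 2.997 4.075
v -3.291 1.403 3.745
v -3.312 1.489 4.332
v -2.931 1.801 4
v -4.136 2.778 4.599
v -3.756 3.09 4.267
v -3.267 2.379 4.688
v -3.844 1.31 3.553
v -3.464 1.622 3.221
v -4.669 2.599 3.82
v -4.288 2.911 3.488
v -4.333 2.021 3.132
v -3.722 2.951 3.317
v -3.212 2.154 3.152
v -3.766 2.061 2.961
v -4.081 2.553 3.063
v -3.392 3.062 3.798
v -2.883 2.265 3.633
v -2.904 2.351 4.22
v -3.219 2.844 4.322
v -3.185 2.705 3.373
v -4.717 2.135 4.187
v -4.208 1.338 4.022
v -4.381 1.556 3.498
v -4.696 2.049 3.6
v -4.388 2.246 4.668
v -3.878 1.449 4.503
v -3.519 1.847 4.757
v -3.834 2.339 4.859
v -4.415 1.695 4.447
f 2 1 4
f 2 4 3
f 4 1 5
f 4 5 3
f 5 1 6
f 5 6 3
f 6 1 7
f 6 7 3
f 7 1 8
f 7 8 3
f 8 1 9
f 8 9 3
f 9 1 10
f 9 10 3
f 10 1 11
f 10 11 3
f 11 1 12
f 11 12 3
f 12 1 13
f 12 13 3
f 13 1 14
f 13 14 3
f 14 1 15
f 14 15 3
f 15 1 16
f 15 16 3
f 16 1 17
f 16 17 3
f 17 1 18
f 17 18 3
f 18 1 2
f 18 2 3
f 20 22 19
f 23 20 19
f 19 22 21
f 21 23 19
f 20 26 22
f 24 20 23
f 24 26 20
f 22 26 21
f 25 23 21
f 21 26 25
f 25 24 23
f 26 24 25
f 27 64 43
f 64 38 67
f 43 67 32
f 64 67 43
f 27 43 39
f 43 32 44
f 39 44 28
f 43 44 39
f 27 39 48
f 39 28 49
f 48 49 34
f 39 49 48
f 27 48 60
f 48 34 63
f 60 63 37
f 48 63 60
f 27 60 64
f 60 37 68
f 64 68 38
f 60 68 64
f 28 44 55
f 44 32 58
f 55 58 36
f 44 58 55
f 32 67 45
f 67 38 66
f 45 66 31
f 67 66 45
f 38 68 65
f 68 37 61
f 65 61 29
f 68 61 65
f 37 63 62
f 63 34 50
f 62 50 33
f 63 50 62
f 34 49 54
f 49 28 51
f 54 51 35
f 49 51 54
f 30 56 42
f 56 36 57
f 42 57 31
f 56 57 42
f 30 42 40
f 42 31 41
f 40 41 29
f 42 41 40
f 30 40 47
f 40 29 46
f 47 46 33
f 40 46 47
f 30 47 52
f 47 33 53
f 52 53 35
f 47 53 52
f 30 52 56
f 52 35 59
f 56 59 36
f 52 59 56
f 31 57 45
f 57 36 58
f 45 58 32
f 57 58 45
f 29 41 65
f 41 31 66
f 65 66 38
f 41 66 65
f 33 46 62
f 46 29 61
f 62 61 37
f 46 61 62
f 35 53 54
f 53 33 50
f 54 50 34
f 53 50 54
f 36 59 55
f 59 35 51
f 55 51 28
f 59 51 55



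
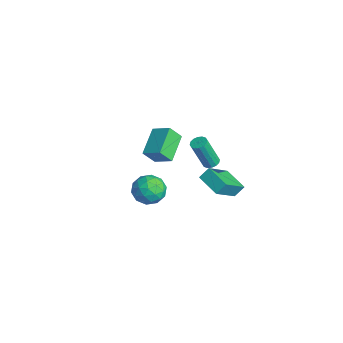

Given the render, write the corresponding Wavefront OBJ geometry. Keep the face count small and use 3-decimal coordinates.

v 0.476 0.096 0.566
v 0.858 0.435 0.708
v 0.806 -0.317 2.636
v 0.424 -0.656 2.494
v 0.623 0.569 0.754
v 0.571 -0.183 2.682
v 0.348 0.576 0.75
v 0.297 -0.176 2.678
v 0.108 0.455 0.696
v 0.057 -0.297 2.624
v -0.033 0.238 0.608
v -0.085 -0.514 2.536
v -0.039 -0.018 0.508
v -0.09 -0.77 2.436
v 0.094 -0.243 0.424
v 0.042 -0.995 2.352
v 0.329 -0.377 0.378
v 0.277 -1.129 2.306
v 0.603 -0.384 0.382
v 0.552 -1.136 2.31
v 0.843 -0.263 0.436
v 0.792 -1.015 2.364
v 0.985 -0.046 0.524
v 0.933 -0.798 2.452
v 0.99 0.21 0.624
v 0.939 -0.542 2.552
v -1.112 -3.08 -2.383
v -0.325 -2.408 -2.063
v -0.535 -4.292 -1.257
v 0.252 -3.62 -0.937
v -0.78 -3.401 -0.693
v -1.137 -2.652 -1.389
v 0.277 -4.048 -1.931
v -0.08 -3.299 -2.627
v 0.533 -3.006 -1.784
v -0.12 -2.606 -1.018
v -0.74 -4.094 -2.302
v -1.393 -3.694 -1.536
v -0.769 -2.638 -2.322
v -0.091 -4.062 -0.998
v -0.697 -3.934 -0.854
v -0.235 -3.539 -0.666
v -1.246 -2.781 -1.926
v -0.784 -2.386 -1.738
v -1.051 -2.969 -0.932
v -0.076 -4.314 -1.582
v 0.386 -3.919 -1.394
v -0.625 -3.161 -2.654
v -0.163 -2.766 -2.466
v 0.191 -3.731 -2.388
v 0.198 -2.594 -1.97
v 0.537 -3.307 -1.308
v 0.552 -3.558 -1.892
v 0.342 -3.118 -2.301
v -0.186 -2.359 -1.52
v 0.153 -3.071 -0.858
v -0.454 -2.943 -0.714
v -0.663 -2.502 -1.123
v 0.318 -2.711 -1.356
v -1.013 -3.629 -2.462
v -0.674 -4.341 -1.8
v -0.197 -4.198 -2.197
v -0.406 -3.757 -2.606
v -1.397 -3.393 -2.012
v -1.058 -4.106 -1.35
v -1.202 -3.582 -1.019
v -1.412 -3.142 -1.428
v -1.178 -3.989 -1.964
v -5.09 -0.725 -1.335
v -5.115 -1.469 -0.369
v -4.149 0.019 -0.737
v -4.174 -0.725 0.229
v -3.666 -1.855 -2.169
v -3.691 -2.599 -1.203
v -2.725 -1.111 -1.571
v -2.75 -1.855 -0.605
v 3.036 -1.599 1.797
v 3.021 -1.019 2.418
v 2.194 -0.162 0.437
v 2.178 0.417 1.059
v 4.462 -1.137 1.401
v 4.446 -0.558 2.023
v 3.619 0.299 0.042
v 3.604 0.879 0.663
f 2 1 5
f 2 5 3
f 3 5 6
f 3 6 4
f 5 1 7
f 5 7 6
f 6 7 8
f 6 8 4
f 7 1 9
f 7 9 8
f 8 9 10
f 8 10 4
f 9 1 11
f 9 11 10
f 10 11 12
f 10 12 4
f 11 1 13
f 11 13 12
f 12 13 14
f 12 14 4
f 13 1 15
f 13 15 14
f 14 15 16
f 14 16 4
f 15 1 17
f 15 17 16
f 16 17 18
f 16 18 4
f 17 1 19
f 17 19 18
f 18 19 20
f 18 20 4
f 19 1 21
f 19 21 20
f 20 21 22
f 20 22 4
f 21 1 23
f 21 23 22
f 22 23 24
f 22 24 4
f 23 1 25
f 23 25 24
f 24 25 26
f 24 26 4
f 25 1 2
f 25 2 26
f 26 2 3
f 26 3 4
f 27 64 43
f 64 38 67
f 43 67 32
f 64 67 43
f 27 43 39
f 43 32 44
f 39 44 28
f 43 44 39
f 27 39 48
f 39 28 49
f 48 49 34
f 39 49 48
f 27 48 60
f 48 34 63
f 60 63 37
f 48 63 60
f 27 60 64
f 60 37 68
f 64 68 38
f 60 68 64
f 28 44 55
f 44 32 58
f 55 58 36
f 44 58 55
f 32 67 45
f 67 38 66
f 45 66 31
f 67 66 45
f 38 68 65
f 68 37 61
f 65 61 29
f 68 61 65
f 37 63 62
f 63 34 50
f 62 50 33
f 63 50 62
f 34 49 54
f 49 28 51
f 54 51 35
f 49 51 54
f 30 56 42
f 56 36 57
f 42 57 31
f 56 57 42
f 30 42 40
f 42 31 41
f 40 41 29
f 42 41 40
f 30 40 47
f 40 29 46
f 47 46 33
f 40 46 47
f 30 47 52
f 47 33 53
f 52 53 35
f 47 53 52
f 30 52 56
f 52 35 59
f 56 59 36
f 52 59 56
f 31 57 45
f 57 36 58
f 45 58 32
f 57 58 45
f 29 41 65
f 41 31 66
f 65 66 38
f 41 66 65
f 33 46 62
f 46 29 61
f 62 61 37
f 46 61 62
f 35 53 54
f 53 33 50
f 54 50 34
f 53 50 54
f 36 59 55
f 59 35 51
f 55 51 28
f 59 51 55
f 70 72 69
f 73 70 69
f 69 72 71
f 71 73 69
f 70 76 72
f 74 70 73
f 74 76 70
f 72 76 71
f 75 73 71
f 71 76 75
f 75 74 73
f 76 74 75
f 78 80 77
f 81 78 77
f 77 80 79
f 79 81 77
f 78 84 80
f 82 78 81
f 82 84 78
f 80 84 79
f 83 81 79
f 79 84 83
f 83 82 81
f 84 82 83



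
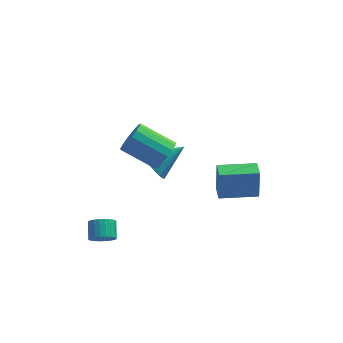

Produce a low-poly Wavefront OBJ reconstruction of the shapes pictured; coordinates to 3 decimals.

v -0.892 3.42 -2.865
v -0.563 3.911 -3.72
v 0.732 4.16 -1.815
v -0.858 4.244 -3.498
v -1.162 4.388 -3.13
v -1.403 4.311 -2.702
v -1.527 4.029 -2.311
v -1.506 3.608 -2.047
v -1.344 3.143 -1.97
v -1.078 2.742 -2.098
v -0.77 2.497 -2.402
v -0.489 2.462 -2.812
v -0.301 2.647 -3.234
v -0.248 3.01 -3.571
v -0.343 3.466 -3.747
v -2.958 -3.042 -2.928
v -2.313 -3.172 -2.612
v -2.417 -2.288 -2.036
v -3.062 -2.158 -2.352
v -2.234 -3.016 -2.837
v -2.338 -2.132 -2.26
v -2.265 -2.864 -3.076
v -2.37 -1.98 -2.499
v -2.402 -2.739 -3.292
v -2.507 -1.855 -2.715
v -2.623 -2.66 -3.453
v -2.728 -1.776 -2.876
v -2.896 -2.639 -3.534
v -3 -1.756 -2.957
v -3.177 -2.68 -3.523
v -3.282 -1.796 -2.946
v -3.426 -2.775 -3.421
v -3.53 -1.892 -2.845
v -3.603 -2.912 -3.244
v -3.707 -2.028 -2.668
v -3.682 -3.068 -3.02
v -3.786 -2.184 -2.443
v -3.65 -3.22 -2.781
v -3.755 -2.336 -2.204
v -3.513 -3.345 -2.565
v -3.618 -2.461 -1.988
v -3.292 -3.424 -2.404
v -3.397 -2.54 -1.827
v -3.02 -3.444 -2.323
v -3.124 -2.561 -1.746
v -2.738 -3.404 -2.334
v -2.843 -2.52 -1.757
v -2.49 -3.308 -2.435
v -2.594 -2.425 -1.859
v 0.102 -0.542 1.827
v 0.585 -0.049 2.465
v -1.259 0.455 3.471
v -1.742 -0.038 2.833
v 0.492 0.252 2.144
v -1.352 0.757 3.15
v 0.31 0.371 1.75
v -1.534 0.876 2.756
v 0.08 0.281 1.374
v -1.764 0.785 2.38
v -0.145 0.002 1.102
v -1.989 0.507 2.108
v -0.313 -0.401 0.996
v -2.157 0.103 2.001
v -0.386 -0.837 1.08
v -2.23 -0.333 2.086
v -0.348 -1.205 1.335
v -2.191 -0.701 2.341
v -0.206 -1.422 1.704
v -2.05 -0.917 2.709
v 0.006 -1.437 2.1
v -1.838 -0.932 3.106
v 0.24 -1.247 2.434
v -1.604 -0.742 3.44
v 0.443 -0.895 2.629
v -1.401 -0.391 3.635
v 0.567 -0.463 2.64
v -1.277 0.041 3.646
v 2.794 -0.073 -2.059
v 2.796 0.142 -0.292
v 2.616 0.934 -2.181
v 2.618 1.149 -0.414
v 4.882 0.291 -2.106
v 4.884 0.506 -0.339
v 4.704 1.298 -2.228
v 4.706 1.513 -0.461
f 2 1 4
f 2 4 3
f 4 1 5
f 4 5 3
f 5 1 6
f 5 6 3
f 6 1 7
f 6 7 3
f 7 1 8
f 7 8 3
f 8 1 9
f 8 9 3
f 9 1 10
f 9 10 3
f 10 1 11
f 10 11 3
f 11 1 12
f 11 12 3
f 12 1 13
f 12 13 3
f 13 1 14
f 13 14 3
f 14 1 15
f 14 15 3
f 15 1 2
f 15 2 3
f 17 16 20
f 17 20 18
f 18 20 21
f 18 21 19
f 20 16 22
f 20 22 21
f 21 22 23
f 21 23 19
f 22 16 24
f 22 24 23
f 23 24 25
f 23 25 19
f 24 16 26
f 24 26 25
f 25 26 27
f 25 27 19
f 26 16 28
f 26 28 27
f 27 28 29
f 27 29 19
f 28 16 30
f 28 30 29
f 29 30 31
f 29 31 19
f 30 16 32
f 30 32 31
f 31 32 33
f 31 33 19
f 32 16 34
f 32 34 33
f 33 34 35
f 33 35 19
f 34 16 36
f 34 36 35
f 35 36 37
f 35 37 19
f 36 16 38
f 36 38 37
f 37 38 39
f 37 39 19
f 38 16 40
f 38 40 39
f 39 40 41
f 39 41 19
f 40 16 42
f 40 42 41
f 41 42 43
f 41 43 19
f 42 16 44
f 42 44 43
f 43 44 45
f 43 45 19
f 44 16 46
f 44 46 45
f 45 46 47
f 45 47 19
f 46 16 48
f 46 48 47
f 47 48 49
f 47 49 19
f 48 16 17
f 48 17 49
f 49 17 18
f 49 18 19
f 51 50 54
f 51 54 52
f 52 54 55
f 52 55 53
f 54 50 56
f 54 56 55
f 55 56 57
f 55 57 53
f 56 50 58
f 56 58 57
f 57 58 59
f 57 59 53
f 58 50 60
f 58 60 59
f 59 60 61
f 59 61 53
f 60 50 62
f 60 62 61
f 61 62 63
f 61 63 53
f 62 50 64
f 62 64 63
f 63 64 65
f 63 65 53
f 64 50 66
f 64 66 65
f 65 66 67
f 65 67 53
f 66 50 68
f 66 68 67
f 67 68 69
f 67 69 53
f 68 50 70
f 68 70 69
f 69 70 71
f 69 71 53
f 70 50 72
f 70 72 71
f 71 72 73
f 71 73 53
f 72 50 74
f 72 74 73
f 73 74 75
f 73 75 53
f 74 50 76
f 74 76 75
f 75 76 77
f 75 77 53
f 76 50 51
f 76 51 77
f 77 51 52
f 77 52 53
f 79 81 78
f 82 79 78
f 78 81 80
f 80 82 78
f 79 85 81
f 83 79 82
f 83 85 79
f 81 85 80
f 84 82 80
f 80 85 84
f 84 83 82
f 85 83 84



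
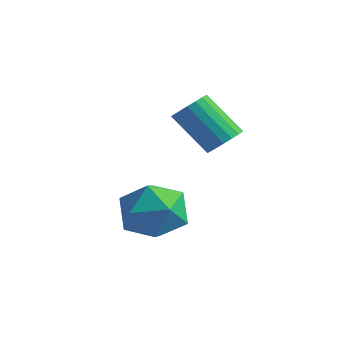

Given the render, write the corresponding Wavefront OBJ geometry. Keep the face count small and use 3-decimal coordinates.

v 0.164 0.714 -1.877
v 0.544 0.162 -1.612
v -0.744 -0.085 -0.278
v -1.124 0.466 -0.543
v 0.662 0.414 -1.451
v -0.626 0.167 -0.118
v 0.681 0.724 -1.375
v -0.607 0.477 -0.042
v 0.597 1.033 -1.399
v -0.69 0.786 -0.065
v 0.428 1.278 -1.517
v -0.86 1.031 -0.183
v 0.207 1.412 -1.706
v -1.081 1.165 -0.373
v -0.023 1.407 -1.929
v -1.311 1.16 -0.596
v -0.216 1.265 -2.142
v -1.504 1.018 -0.808
v -0.334 1.013 -2.302
v -1.622 0.766 -0.969
v -0.353 0.703 -2.378
v -1.641 0.456 -1.045
v -0.27 0.394 -2.355
v -1.557 0.147 -1.021
v -0.1 0.149 -2.237
v -1.388 -0.098 -0.903
v 0.121 0.015 -2.047
v -1.167 -0.232 -0.714
v 0.351 0.02 -1.824
v -0.937 -0.227 -0.491
v -0.856 -2.337 -4.148
v 0.098 -1.598 -3.963
v 0.102 -3.802 -3.237
v 1.056 -3.063 -3.052
v 0.009 -2.869 -2.456
v -0.583 -1.964 -3.019
v 0.783 -3.436 -4.181
v 0.191 -2.531 -4.744
v 1.11 -2.278 -3.984
v 0.632 -1.928 -2.918
v -0.432 -3.472 -4.282
v -0.91 -3.122 -3.216
f 2 1 5
f 2 5 3
f 3 5 6
f 3 6 4
f 5 1 7
f 5 7 6
f 6 7 8
f 6 8 4
f 7 1 9
f 7 9 8
f 8 9 10
f 8 10 4
f 9 1 11
f 9 11 10
f 10 11 12
f 10 12 4
f 11 1 13
f 11 13 12
f 12 13 14
f 12 14 4
f 13 1 15
f 13 15 14
f 14 15 16
f 14 16 4
f 15 1 17
f 15 17 16
f 16 17 18
f 16 18 4
f 17 1 19
f 17 19 18
f 18 19 20
f 18 20 4
f 19 1 21
f 19 21 20
f 20 21 22
f 20 22 4
f 21 1 23
f 21 23 22
f 22 23 24
f 22 24 4
f 23 1 25
f 23 25 24
f 24 25 26
f 24 26 4
f 25 1 27
f 25 27 26
f 26 27 28
f 26 28 4
f 27 1 29
f 27 29 28
f 28 29 30
f 28 30 4
f 29 1 2
f 29 2 30
f 30 2 3
f 30 3 4
f 31 42 36
f 31 36 32
f 31 32 38
f 31 38 41
f 31 41 42
f 32 36 40
f 36 42 35
f 42 41 33
f 41 38 37
f 38 32 39
f 34 40 35
f 34 35 33
f 34 33 37
f 34 37 39
f 34 39 40
f 35 40 36
f 33 35 42
f 37 33 41
f 39 37 38
f 40 39 32



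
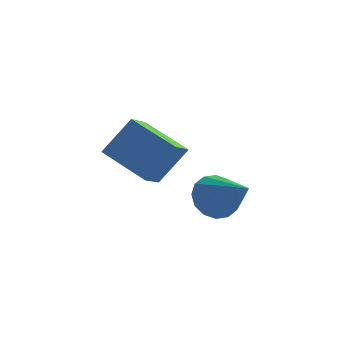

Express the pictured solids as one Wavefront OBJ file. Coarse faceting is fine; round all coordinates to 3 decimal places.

v 0.953 -2.964 -3.844
v 1.471 -2.338 -3.728
v 2.047 -4.036 -2.936
v 1.208 -2.326 -3.396
v 0.876 -2.484 -3.183
v 0.565 -2.77 -3.148
v 0.358 -3.109 -3.298
v 0.311 -3.409 -3.595
v 0.436 -3.589 -3.959
v 0.699 -3.602 -4.291
v 1.031 -3.444 -4.504
v 1.342 -3.157 -4.54
v 1.549 -2.818 -4.389
v 1.596 -2.519 -4.092
v -1.142 -0.716 -4.407
v -1.392 -1.547 -3.974
v -2.649 0.118 -3.679
v -2.9 -0.713 -3.246
v -0.3 -0.307 -3.134
v -0.551 -1.138 -2.701
v -1.808 0.527 -2.406
v -2.058 -0.304 -1.973
f 2 1 4
f 2 4 3
f 4 1 5
f 4 5 3
f 5 1 6
f 5 6 3
f 6 1 7
f 6 7 3
f 7 1 8
f 7 8 3
f 8 1 9
f 8 9 3
f 9 1 10
f 9 10 3
f 10 1 11
f 10 11 3
f 11 1 12
f 11 12 3
f 12 1 13
f 12 13 3
f 13 1 14
f 13 14 3
f 14 1 2
f 14 2 3
f 16 18 15
f 19 16 15
f 15 18 17
f 17 19 15
f 16 22 18
f 20 16 19
f 20 22 16
f 18 22 17
f 21 19 17
f 17 22 21
f 21 20 19
f 22 20 21



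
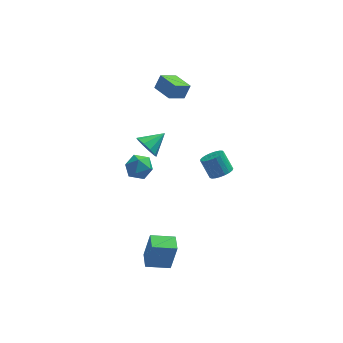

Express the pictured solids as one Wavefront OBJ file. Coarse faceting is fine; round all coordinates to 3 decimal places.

v -2.871 3.284 -1.48
v -2.368 2.851 -1.89
v -1.869 3.916 -0.92
v -2.472 3.244 -2.149
v -2.728 3.652 -2.152
v -3.039 3.92 -1.898
v -3.285 3.944 -1.485
v -3.373 3.716 -1.069
v -3.269 3.323 -0.81
v -3.013 2.915 -0.807
v -2.703 2.647 -1.061
v -2.456 2.623 -1.474
v -2.394 3.938 2.941
v -2.064 4.195 3.716
v -1.57 4.464 2.416
v -1.24 4.721 3.19
v -1.7 2.899 2.99
v -1.37 3.156 3.764
v -0.876 3.425 2.464
v -0.546 3.682 3.239
v 0.571 -2.934 2.377
v 1.149 -2.851 2.614
v 0.707 -2.362 3.52
v 0.129 -2.446 3.283
v 1.113 -2.63 2.477
v 0.672 -2.142 3.383
v 0.984 -2.462 2.324
v 0.543 -1.973 3.229
v 0.783 -2.375 2.179
v 0.342 -1.887 3.085
v 0.546 -2.386 2.069
v 0.105 -1.897 2.975
v 0.313 -2.49 2.012
v -0.128 -2.002 2.918
v 0.124 -2.672 2.018
v -0.317 -2.183 2.924
v 0.013 -2.899 2.086
v -0.428 -2.41 2.992
v -0.002 -3.132 2.205
v -0.443 -2.644 3.111
v 0.082 -3.331 2.353
v -0.359 -2.842 3.259
v 0.251 -3.462 2.506
v -0.191 -2.973 3.412
v 0.474 -3.501 2.636
v 0.033 -3.012 3.542
v 0.715 -3.442 2.721
v 0.274 -2.953 3.627
v 0.931 -3.295 2.747
v 0.489 -2.807 3.653
v 1.084 -3.086 2.709
v 0.643 -2.598 3.615
v -3.224 -3.808 -4.353
v -2.883 -3.789 -2.719
v -3.268 -2.869 -4.355
v -2.927 -2.85 -2.721
v -1.953 -3.75 -4.619
v -1.612 -3.731 -2.985
v -1.997 -2.811 -4.621
v -1.656 -2.792 -2.987
v -3.62 -0.833 1.979
v -3.191 -0.681 1.334
v -3.589 -2.079 1.706
v -3.16 -1.927 1.061
v -2.845 -1.827 1.777
v -2.864 -1.057 1.946
v -3.916 -1.703 1.094
v -3.935 -0.933 1.263
v -3.374 -1.219 0.788
v -2.712 -1.295 1.21
v -4.068 -1.465 1.83
v -3.406 -1.541 2.252
f 2 1 4
f 2 4 3
f 4 1 5
f 4 5 3
f 5 1 6
f 5 6 3
f 6 1 7
f 6 7 3
f 7 1 8
f 7 8 3
f 8 1 9
f 8 9 3
f 9 1 10
f 9 10 3
f 10 1 11
f 10 11 3
f 11 1 12
f 11 12 3
f 12 1 2
f 12 2 3
f 14 16 13
f 17 14 13
f 13 16 15
f 15 17 13
f 14 20 16
f 18 14 17
f 18 20 14
f 16 20 15
f 19 17 15
f 15 20 19
f 19 18 17
f 20 18 19
f 22 21 25
f 22 25 23
f 23 25 26
f 23 26 24
f 25 21 27
f 25 27 26
f 26 27 28
f 26 28 24
f 27 21 29
f 27 29 28
f 28 29 30
f 28 30 24
f 29 21 31
f 29 31 30
f 30 31 32
f 30 32 24
f 31 21 33
f 31 33 32
f 32 33 34
f 32 34 24
f 33 21 35
f 33 35 34
f 34 35 36
f 34 36 24
f 35 21 37
f 35 37 36
f 36 37 38
f 36 38 24
f 37 21 39
f 37 39 38
f 38 39 40
f 38 40 24
f 39 21 41
f 39 41 40
f 40 41 42
f 40 42 24
f 41 21 43
f 41 43 42
f 42 43 44
f 42 44 24
f 43 21 45
f 43 45 44
f 44 45 46
f 44 46 24
f 45 21 47
f 45 47 46
f 46 47 48
f 46 48 24
f 47 21 49
f 47 49 48
f 48 49 50
f 48 50 24
f 49 21 51
f 49 51 50
f 50 51 52
f 50 52 24
f 51 21 22
f 51 22 52
f 52 22 23
f 52 23 24
f 54 56 53
f 57 54 53
f 53 56 55
f 55 57 53
f 54 60 56
f 58 54 57
f 58 60 54
f 56 60 55
f 59 57 55
f 55 60 59
f 59 58 57
f 60 58 59
f 61 72 66
f 61 66 62
f 61 62 68
f 61 68 71
f 61 71 72
f 62 66 70
f 66 72 65
f 72 71 63
f 71 68 67
f 68 62 69
f 64 70 65
f 64 65 63
f 64 63 67
f 64 67 69
f 64 69 70
f 65 70 66
f 63 65 72
f 67 63 71
f 69 67 68
f 70 69 62



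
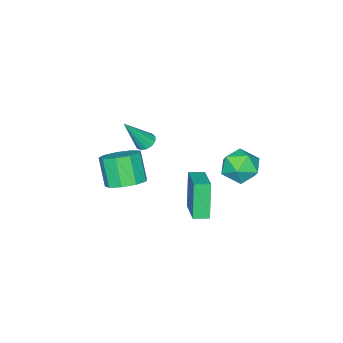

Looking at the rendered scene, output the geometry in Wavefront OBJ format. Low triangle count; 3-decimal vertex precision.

v -2.476 2.274 -1.035
v -3.054 1.838 0.904
v -1.221 3.709 -0.339
v -1.799 3.273 1.601
v -1.881 1.727 -0.981
v -2.459 1.291 0.959
v -0.626 3.162 -0.284
v -1.204 2.726 1.655
v -1.087 -1.49 -0.532
v -0.258 -1.034 -0.054
v -0.684 -1.814 1.43
v -1.513 -2.27 0.952
v -0.842 -0.608 0.002
v -1.268 -1.388 1.486
v -1.54 -0.594 -0.191
v -1.967 -1.375 1.292
v -2.027 -1 -0.545
v -2.453 -1.78 0.939
v -2.073 -1.635 -0.892
v -2.5 -2.415 0.592
v -1.658 -2.202 -1.071
v -2.085 -2.982 0.413
v -0.976 -2.436 -0.997
v -1.402 -3.216 0.486
v -0.345 -2.227 -0.706
v -0.772 -3.007 0.777
v -0.062 -1.673 -0.334
v -0.488 -2.454 1.15
v -4.211 4.224 2.499
v -3.344 4.828 2.315
v -3.276 2.792 2.205
v -2.409 3.396 2.021
v -2.815 3.329 3.011
v -3.393 4.214 3.193
v -3.227 3.406 1.327
v -3.805 4.291 1.509
v -2.736 4.322 1.59
v -2.481 4.274 2.631
v -4.139 3.346 1.889
v -3.884 3.298 2.93
v -2.288 -1.278 1.988
v -1.796 -1.136 1.739
v -1.292 -1.782 3.672
v -1.905 -0.87 1.883
v -2.136 -0.734 2.06
v -2.415 -0.771 2.215
v -2.654 -0.969 2.297
v -2.777 -1.265 2.282
v -2.745 -1.566 2.173
v -2.568 -1.775 2.005
v -2.302 -1.827 1.833
v -2.032 -1.704 1.709
v -1.843 -1.447 1.674
f 2 4 1
f 5 2 1
f 1 4 3
f 3 5 1
f 2 8 4
f 6 2 5
f 6 8 2
f 4 8 3
f 7 5 3
f 3 8 7
f 7 6 5
f 8 6 7
f 10 9 13
f 10 13 11
f 11 13 14
f 11 14 12
f 13 9 15
f 13 15 14
f 14 15 16
f 14 16 12
f 15 9 17
f 15 17 16
f 16 17 18
f 16 18 12
f 17 9 19
f 17 19 18
f 18 19 20
f 18 20 12
f 19 9 21
f 19 21 20
f 20 21 22
f 20 22 12
f 21 9 23
f 21 23 22
f 22 23 24
f 22 24 12
f 23 9 25
f 23 25 24
f 24 25 26
f 24 26 12
f 25 9 27
f 25 27 26
f 26 27 28
f 26 28 12
f 27 9 10
f 27 10 28
f 28 10 11
f 28 11 12
f 29 40 34
f 29 34 30
f 29 30 36
f 29 36 39
f 29 39 40
f 30 34 38
f 34 40 33
f 40 39 31
f 39 36 35
f 36 30 37
f 32 38 33
f 32 33 31
f 32 31 35
f 32 35 37
f 32 37 38
f 33 38 34
f 31 33 40
f 35 31 39
f 37 35 36
f 38 37 30
f 42 41 44
f 42 44 43
f 44 41 45
f 44 45 43
f 45 41 46
f 45 46 43
f 46 41 47
f 46 47 43
f 47 41 48
f 47 48 43
f 48 41 49
f 48 49 43
f 49 41 50
f 49 50 43
f 50 41 51
f 50 51 43
f 51 41 52
f 51 52 43
f 52 41 53
f 52 53 43
f 53 41 42
f 53 42 43



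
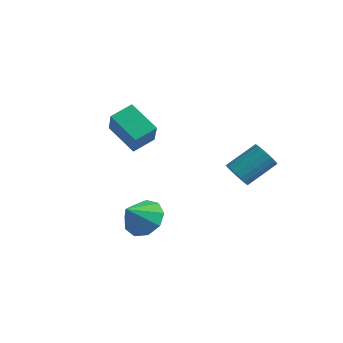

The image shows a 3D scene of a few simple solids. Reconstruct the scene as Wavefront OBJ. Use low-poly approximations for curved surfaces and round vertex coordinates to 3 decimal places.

v -0.014 -2.68 -3.984
v 1.028 -2.96 -3.944
v -0.326 -3.68 -2.896
v 0.897 -2.407 -3.472
v 0.339 -1.981 -3.24
v -0.383 -1.882 -3.356
v -0.934 -2.157 -3.765
v -1.054 -2.676 -4.277
v -0.688 -3.197 -4.652
v -0.006 -3.476 -4.714
v 0.671 -3.382 -4.434
v 2.656 1.021 -2.229
v 2.97 1.295 -2.852
v 3.759 2.613 -1.875
v 3.444 2.339 -1.251
v 2.679 1.459 -2.837
v 3.468 2.776 -1.86
v 2.384 1.535 -2.702
v 3.172 2.853 -1.725
v 2.142 1.51 -2.473
v 2.931 2.828 -1.496
v 2.002 1.388 -2.196
v 2.791 2.706 -1.219
v 1.992 1.193 -1.925
v 2.78 2.511 -0.948
v 2.113 0.965 -1.714
v 2.901 2.282 -0.737
v 2.341 0.747 -1.605
v 3.13 2.065 -0.628
v 2.632 0.584 -1.62
v 3.421 1.901 -0.643
v 2.928 0.507 -1.755
v 3.716 1.825 -0.778
v 3.169 0.532 -1.984
v 3.958 1.85 -1.007
v 3.309 0.654 -2.261
v 4.098 1.972 -1.284
v 3.32 0.849 -2.532
v 4.108 2.167 -1.555
v 3.199 1.078 -2.743
v 3.987 2.395 -1.766
v -1.97 -0.517 -1.361
v -3.539 -0.18 -0.461
v -1.514 0.568 -0.97
v -3.083 0.904 -0.07
v -1.337 -1.284 0.03
v -2.906 -0.948 0.93
v -0.881 -0.2 0.421
v -2.45 0.137 1.321
f 2 1 4
f 2 4 3
f 4 1 5
f 4 5 3
f 5 1 6
f 5 6 3
f 6 1 7
f 6 7 3
f 7 1 8
f 7 8 3
f 8 1 9
f 8 9 3
f 9 1 10
f 9 10 3
f 10 1 11
f 10 11 3
f 11 1 2
f 11 2 3
f 13 12 16
f 13 16 14
f 14 16 17
f 14 17 15
f 16 12 18
f 16 18 17
f 17 18 19
f 17 19 15
f 18 12 20
f 18 20 19
f 19 20 21
f 19 21 15
f 20 12 22
f 20 22 21
f 21 22 23
f 21 23 15
f 22 12 24
f 22 24 23
f 23 24 25
f 23 25 15
f 24 12 26
f 24 26 25
f 25 26 27
f 25 27 15
f 26 12 28
f 26 28 27
f 27 28 29
f 27 29 15
f 28 12 30
f 28 30 29
f 29 30 31
f 29 31 15
f 30 12 32
f 30 32 31
f 31 32 33
f 31 33 15
f 32 12 34
f 32 34 33
f 33 34 35
f 33 35 15
f 34 12 36
f 34 36 35
f 35 36 37
f 35 37 15
f 36 12 38
f 36 38 37
f 37 38 39
f 37 39 15
f 38 12 40
f 38 40 39
f 39 40 41
f 39 41 15
f 40 12 13
f 40 13 41
f 41 13 14
f 41 14 15
f 43 45 42
f 46 43 42
f 42 45 44
f 44 46 42
f 43 49 45
f 47 43 46
f 47 49 43
f 45 49 44
f 48 46 44
f 44 49 48
f 48 47 46
f 49 47 48



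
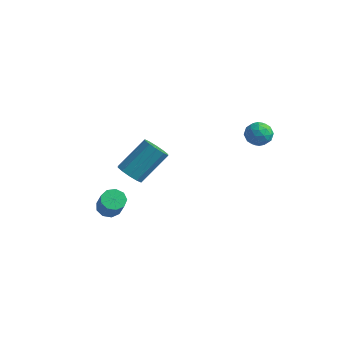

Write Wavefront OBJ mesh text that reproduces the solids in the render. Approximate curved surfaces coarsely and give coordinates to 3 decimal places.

v 0.162 3.693 1.044
v 0.569 3.832 0.409
v 1.131 3.088 1.531
v 1.538 3.227 0.896
v 1.356 3.803 1.369
v 0.757 4.177 1.068
v 0.943 2.743 0.872
v 0.344 3.117 0.571
v 1.052 3.245 0.302
v 1.307 3.901 0.609
v 0.393 3.019 1.331
v 0.648 3.675 1.638
v 0.28 3.816 0.684
v 1.42 3.104 1.256
v 1.313 3.443 1.535
v 1.552 3.525 1.161
v 0.391 4.018 1.071
v 0.63 4.101 0.698
v 1.093 4.083 1.262
v 1.07 2.819 1.242
v 1.309 2.902 0.869
v 0.148 3.395 0.779
v 0.387 3.477 0.405
v 0.607 2.837 0.678
v 0.803 3.553 0.247
v 1.373 3.197 0.534
v 1.023 2.912 0.52
v 0.671 3.132 0.343
v 0.953 3.938 0.428
v 1.523 3.582 0.714
v 1.416 3.921 0.993
v 1.064 4.141 0.816
v 1.237 3.593 0.365
v 0.177 3.338 1.226
v 0.747 2.982 1.512
v 0.636 2.779 1.124
v 0.284 2.999 0.947
v 0.327 3.723 1.406
v 0.897 3.367 1.693
v 1.029 3.788 1.597
v 0.677 4.008 1.42
v 0.463 3.327 1.575
v -3.389 -2.949 -2.663
v -2.823 -2.856 -2.97
v -2.126 -3.318 -1.823
v -2.691 -3.411 -1.517
v -2.94 -2.487 -2.75
v -2.242 -2.95 -1.603
v -3.266 -2.334 -2.49
v -2.569 -2.797 -1.343
v -3.65 -2.469 -2.311
v -2.953 -2.932 -1.164
v -3.912 -2.828 -2.297
v -3.214 -3.291 -1.15
v -3.929 -3.244 -2.454
v -3.231 -3.707 -1.307
v -3.693 -3.521 -2.709
v -2.995 -3.984 -1.563
v -3.315 -3.531 -2.943
v -2.617 -3.993 -1.796
v -2.971 -3.268 -3.046
v -2.274 -3.731 -1.899
v -4.135 -0.47 -2.001
v -3.42 -0.436 -2.313
v -2.851 1.004 -0.85
v -3.565 0.97 -0.539
v -3.694 -0.105 -2.532
v -3.125 1.335 -1.069
v -4.137 0.086 -2.548
v -3.568 1.526 -1.085
v -4.578 0.065 -2.356
v -4.009 1.505 -0.893
v -4.85 -0.16 -2.028
v -4.281 1.279 -0.565
v -4.849 -0.504 -1.69
v -4.28 0.936 -0.227
v -4.575 -0.835 -1.471
v -4.006 0.605 -0.008
v -4.132 -1.026 -1.455
v -3.563 0.414 0.008
v -3.691 -1.005 -1.647
v -3.122 0.435 -0.184
v -3.419 -0.779 -1.975
v -2.85 0.66 -0.512
f 1 38 17
f 38 12 41
f 17 41 6
f 38 41 17
f 1 17 13
f 17 6 18
f 13 18 2
f 17 18 13
f 1 13 22
f 13 2 23
f 22 23 8
f 13 23 22
f 1 22 34
f 22 8 37
f 34 37 11
f 22 37 34
f 1 34 38
f 34 11 42
f 38 42 12
f 34 42 38
f 2 18 29
f 18 6 32
f 29 32 10
f 18 32 29
f 6 41 19
f 41 12 40
f 19 40 5
f 41 40 19
f 12 42 39
f 42 11 35
f 39 35 3
f 42 35 39
f 11 37 36
f 37 8 24
f 36 24 7
f 37 24 36
f 8 23 28
f 23 2 25
f 28 25 9
f 23 25 28
f 4 30 16
f 30 10 31
f 16 31 5
f 30 31 16
f 4 16 14
f 16 5 15
f 14 15 3
f 16 15 14
f 4 14 21
f 14 3 20
f 21 20 7
f 14 20 21
f 4 21 26
f 21 7 27
f 26 27 9
f 21 27 26
f 4 26 30
f 26 9 33
f 30 33 10
f 26 33 30
f 5 31 19
f 31 10 32
f 19 32 6
f 31 32 19
f 3 15 39
f 15 5 40
f 39 40 12
f 15 40 39
f 7 20 36
f 20 3 35
f 36 35 11
f 20 35 36
f 9 27 28
f 27 7 24
f 28 24 8
f 27 24 28
f 10 33 29
f 33 9 25
f 29 25 2
f 33 25 29
f 44 43 47
f 44 47 45
f 45 47 48
f 45 48 46
f 47 43 49
f 47 49 48
f 48 49 50
f 48 50 46
f 49 43 51
f 49 51 50
f 50 51 52
f 50 52 46
f 51 43 53
f 51 53 52
f 52 53 54
f 52 54 46
f 53 43 55
f 53 55 54
f 54 55 56
f 54 56 46
f 55 43 57
f 55 57 56
f 56 57 58
f 56 58 46
f 57 43 59
f 57 59 58
f 58 59 60
f 58 60 46
f 59 43 61
f 59 61 60
f 60 61 62
f 60 62 46
f 61 43 44
f 61 44 62
f 62 44 45
f 62 45 46
f 64 63 67
f 64 67 65
f 65 67 68
f 65 68 66
f 67 63 69
f 67 69 68
f 68 69 70
f 68 70 66
f 69 63 71
f 69 71 70
f 70 71 72
f 70 72 66
f 71 63 73
f 71 73 72
f 72 73 74
f 72 74 66
f 73 63 75
f 73 75 74
f 74 75 76
f 74 76 66
f 75 63 77
f 75 77 76
f 76 77 78
f 76 78 66
f 77 63 79
f 77 79 78
f 78 79 80
f 78 80 66
f 79 63 81
f 79 81 80
f 80 81 82
f 80 82 66
f 81 63 83
f 81 83 82
f 82 83 84
f 82 84 66
f 83 63 64
f 83 64 84
f 84 64 65
f 84 65 66



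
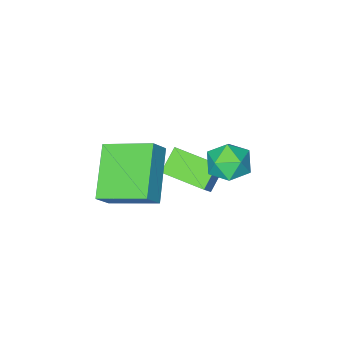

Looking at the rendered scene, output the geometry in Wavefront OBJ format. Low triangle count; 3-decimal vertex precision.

v -1.16 -1.482 -2.982
v -1.958 -1.772 -2.283
v -1.858 -0.01 -3.168
v -2.656 -0.3 -2.468
v -0.544 -1.08 -2.112
v -1.342 -1.37 -1.412
v -1.242 0.392 -2.297
v -2.04 0.102 -1.598
v 0.417 0.161 -2.198
v -0.834 -1.178 -1.016
v 0.987 0.239 -1.506
v -0.264 -1.099 -0.324
v 1.424 -1.361 -2.856
v 0.173 -2.699 -1.674
v 1.994 -1.282 -2.164
v 0.743 -2.621 -0.982
v -1.535 2.323 1.303
v -0.845 2.759 1.453
v -0.855 1.541 0.447
v -0.165 1.977 0.597
v -0.486 1.491 1.189
v -0.906 1.974 1.718
v -0.794 2.326 0.182
v -1.214 2.809 0.711
v -0.386 2.761 0.76
v -0.196 2.245 1.383
v -1.504 2.055 0.517
v -1.314 1.539 1.14
f 2 4 1
f 5 2 1
f 1 4 3
f 3 5 1
f 2 8 4
f 6 2 5
f 6 8 2
f 4 8 3
f 7 5 3
f 3 8 7
f 7 6 5
f 8 6 7
f 10 12 9
f 13 10 9
f 9 12 11
f 11 13 9
f 10 16 12
f 14 10 13
f 14 16 10
f 12 16 11
f 15 13 11
f 11 16 15
f 15 14 13
f 16 14 15
f 17 28 22
f 17 22 18
f 17 18 24
f 17 24 27
f 17 27 28
f 18 22 26
f 22 28 21
f 28 27 19
f 27 24 23
f 24 18 25
f 20 26 21
f 20 21 19
f 20 19 23
f 20 23 25
f 20 25 26
f 21 26 22
f 19 21 28
f 23 19 27
f 25 23 24
f 26 25 18



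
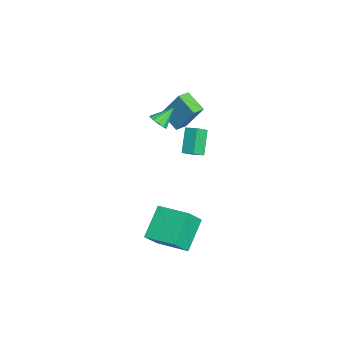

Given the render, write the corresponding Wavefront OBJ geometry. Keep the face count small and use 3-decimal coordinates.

v -1.689 2.268 0.939
v -1.273 2.889 1.222
v -2.187 2.865 0.359
v -1.771 3.487 0.643
v -0.549 2.053 -0.263
v -0.133 2.675 0.021
v -1.047 2.651 -0.842
v -0.631 3.272 -0.559
v 2.936 0.673 -4.949
v 1.437 1.423 -3.651
v 4.023 2.31 -4.639
v 2.524 3.061 -3.341
v 3.636 -0.021 -3.739
v 2.137 0.73 -2.441
v 4.723 1.617 -3.429
v 3.224 2.367 -2.131
v -3.77 0.969 0.524
v -3.353 1.934 2.296
v -4.354 1.521 0.361
v -3.938 2.486 2.133
v -2.802 1.794 -0.153
v -2.386 2.759 1.619
v -3.387 2.346 -0.316
v -2.97 3.311 1.456
v -0.433 0.778 2.432
v -0.084 0.539 2.885
v -0.927 1.642 3.268
v 0.107 0.792 2.737
v 0.126 1.04 2.492
v -0.032 1.205 2.228
v -0.318 1.235 2.028
v -0.639 1.119 1.957
v -0.896 0.895 2.037
v -1.005 0.634 2.242
v -0.932 0.419 2.507
v -0.701 0.318 2.749
v -0.385 0.363 2.89
f 2 4 1
f 5 2 1
f 1 4 3
f 3 5 1
f 2 8 4
f 6 2 5
f 6 8 2
f 4 8 3
f 7 5 3
f 3 8 7
f 7 6 5
f 8 6 7
f 10 12 9
f 13 10 9
f 9 12 11
f 11 13 9
f 10 16 12
f 14 10 13
f 14 16 10
f 12 16 11
f 15 13 11
f 11 16 15
f 15 14 13
f 16 14 15
f 18 20 17
f 21 18 17
f 17 20 19
f 19 21 17
f 18 24 20
f 22 18 21
f 22 24 18
f 20 24 19
f 23 21 19
f 19 24 23
f 23 22 21
f 24 22 23
f 26 25 28
f 26 28 27
f 28 25 29
f 28 29 27
f 29 25 30
f 29 30 27
f 30 25 31
f 30 31 27
f 31 25 32
f 31 32 27
f 32 25 33
f 32 33 27
f 33 25 34
f 33 34 27
f 34 25 35
f 34 35 27
f 35 25 36
f 35 36 27
f 36 25 37
f 36 37 27
f 37 25 26
f 37 26 27

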